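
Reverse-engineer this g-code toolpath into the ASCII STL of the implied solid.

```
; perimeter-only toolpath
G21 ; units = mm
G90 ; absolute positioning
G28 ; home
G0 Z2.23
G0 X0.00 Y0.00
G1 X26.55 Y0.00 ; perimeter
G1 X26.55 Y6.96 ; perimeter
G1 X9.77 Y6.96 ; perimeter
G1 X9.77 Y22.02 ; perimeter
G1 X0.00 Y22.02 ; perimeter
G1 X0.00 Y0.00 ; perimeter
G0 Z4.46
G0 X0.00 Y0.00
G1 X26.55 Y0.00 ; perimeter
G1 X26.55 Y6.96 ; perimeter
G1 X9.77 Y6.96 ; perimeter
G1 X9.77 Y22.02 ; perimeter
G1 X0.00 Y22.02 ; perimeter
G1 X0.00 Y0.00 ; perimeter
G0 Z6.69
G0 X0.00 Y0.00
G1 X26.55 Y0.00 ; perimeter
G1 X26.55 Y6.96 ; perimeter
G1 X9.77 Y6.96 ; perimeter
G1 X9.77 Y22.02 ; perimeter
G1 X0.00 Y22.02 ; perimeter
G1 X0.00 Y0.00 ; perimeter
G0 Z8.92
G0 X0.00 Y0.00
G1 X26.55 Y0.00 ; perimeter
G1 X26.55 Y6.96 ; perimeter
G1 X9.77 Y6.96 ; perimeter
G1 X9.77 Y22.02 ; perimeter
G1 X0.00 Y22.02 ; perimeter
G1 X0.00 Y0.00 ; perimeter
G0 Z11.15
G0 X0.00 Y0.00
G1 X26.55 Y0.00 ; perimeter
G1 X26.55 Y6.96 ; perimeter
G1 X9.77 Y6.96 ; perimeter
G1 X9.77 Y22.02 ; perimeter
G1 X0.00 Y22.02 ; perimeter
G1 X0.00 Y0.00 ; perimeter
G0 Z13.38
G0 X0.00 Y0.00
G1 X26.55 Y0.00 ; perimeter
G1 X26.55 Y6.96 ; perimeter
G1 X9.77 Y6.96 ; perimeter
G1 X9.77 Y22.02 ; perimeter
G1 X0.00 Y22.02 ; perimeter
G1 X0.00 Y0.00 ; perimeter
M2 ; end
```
solid part
  facet normal 0.0000 0.0000 -1.0000
    outer loop
      vertex 26.55 6.96 0.00
      vertex 26.55 0.00 0.00
      vertex 0.00 0.00 0.00
    endloop
  endfacet
  facet normal 0.0000 0.0000 -1.0000
    outer loop
      vertex 9.77 6.96 0.00
      vertex 26.55 6.96 0.00
      vertex 0.00 0.00 0.00
    endloop
  endfacet
  facet normal 0.0000 0.0000 -1.0000
    outer loop
      vertex 9.77 22.02 0.00
      vertex 9.77 6.96 0.00
      vertex 0.00 0.00 0.00
    endloop
  endfacet
  facet normal 0.0000 0.0000 -1.0000
    outer loop
      vertex 0.00 22.02 0.00
      vertex 9.77 22.02 0.00
      vertex 0.00 0.00 0.00
    endloop
  endfacet
  facet normal 0.0000 0.0000 1.0000
    outer loop
      vertex 0.00 0.00 13.38
      vertex 26.55 0.00 13.38
      vertex 26.55 6.96 13.38
    endloop
  endfacet
  facet normal 0.0000 0.0000 1.0000
    outer loop
      vertex 0.00 0.00 13.38
      vertex 26.55 6.96 13.38
      vertex 9.77 6.96 13.38
    endloop
  endfacet
  facet normal 0.0000 0.0000 1.0000
    outer loop
      vertex 0.00 0.00 13.38
      vertex 9.77 6.96 13.38
      vertex 9.77 22.02 13.38
    endloop
  endfacet
  facet normal 0.0000 0.0000 1.0000
    outer loop
      vertex 0.00 0.00 13.38
      vertex 9.77 22.02 13.38
      vertex 0.00 22.02 13.38
    endloop
  endfacet
  facet normal 0.0000 -1.0000 0.0000
    outer loop
      vertex 0.00 0.00 0.00
      vertex 26.55 0.00 0.00
      vertex 26.55 0.00 13.38
    endloop
  endfacet
  facet normal 0.0000 -1.0000 0.0000
    outer loop
      vertex 0.00 0.00 0.00
      vertex 26.55 0.00 13.38
      vertex 0.00 0.00 13.38
    endloop
  endfacet
  facet normal 1.0000 0.0000 0.0000
    outer loop
      vertex 26.55 0.00 0.00
      vertex 26.55 6.96 0.00
      vertex 26.55 6.96 13.38
    endloop
  endfacet
  facet normal 1.0000 0.0000 0.0000
    outer loop
      vertex 26.55 0.00 0.00
      vertex 26.55 6.96 13.38
      vertex 26.55 0.00 13.38
    endloop
  endfacet
  facet normal 0.0000 1.0000 0.0000
    outer loop
      vertex 26.55 6.96 0.00
      vertex 9.77 6.96 0.00
      vertex 9.77 6.96 13.38
    endloop
  endfacet
  facet normal 0.0000 1.0000 0.0000
    outer loop
      vertex 26.55 6.96 0.00
      vertex 9.77 6.96 13.38
      vertex 26.55 6.96 13.38
    endloop
  endfacet
  facet normal 1.0000 0.0000 0.0000
    outer loop
      vertex 9.77 6.96 0.00
      vertex 9.77 22.02 0.00
      vertex 9.77 22.02 13.38
    endloop
  endfacet
  facet normal 1.0000 0.0000 0.0000
    outer loop
      vertex 9.77 6.96 0.00
      vertex 9.77 22.02 13.38
      vertex 9.77 6.96 13.38
    endloop
  endfacet
  facet normal 0.0000 1.0000 0.0000
    outer loop
      vertex 9.77 22.02 0.00
      vertex 0.00 22.02 0.00
      vertex 0.00 22.02 13.38
    endloop
  endfacet
  facet normal 0.0000 1.0000 0.0000
    outer loop
      vertex 9.77 22.02 0.00
      vertex 0.00 22.02 13.38
      vertex 9.77 22.02 13.38
    endloop
  endfacet
  facet normal -1.0000 0.0000 0.0000
    outer loop
      vertex 0.00 22.02 0.00
      vertex 0.00 0.00 0.00
      vertex 0.00 0.00 13.38
    endloop
  endfacet
  facet normal -1.0000 0.0000 0.0000
    outer loop
      vertex 0.00 22.02 0.00
      vertex 0.00 0.00 13.38
      vertex 0.00 22.02 13.38
    endloop
  endfacet
endsolid part

The G0 Z moves step by Δz≈2.23 mm. Every layer's G1 loop is the same polygon, so the solid is a straight extrusion of it from z=0 to z≈13.4. Closing with flat bottom and top caps and triangulating gives 20 facets — an L-shaped prism: outer 26.6 × 22 mm, arm thicknesses ≈ 6.96 mm (horizontal) and 9.77 mm (vertical), extruded 13.4 mm in z.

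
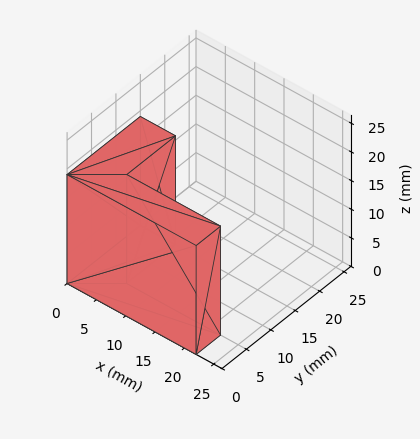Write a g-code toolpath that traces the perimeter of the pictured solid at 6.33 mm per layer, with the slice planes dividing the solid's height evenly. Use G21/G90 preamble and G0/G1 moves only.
Reading the render: the shape is an L-shaped prism: outer 22 × 15 mm, arm thicknesses ≈ 5 mm (horizontal) and 6 mm (vertical), extruded 19 mm in z (dimensions read to the nearest mm from the axis ticks). For the g-code, the solid's height is divided into equal slices at the stated Δz and each level perimeter traced with G1 moves after a G0 lift.

; perimeter-only toolpath
G21 ; units = mm
G90 ; absolute positioning
G28 ; home
; layer 1
G0 Z6.33
G0 X0.00 Y0.00
G1 X22.00 Y0.00
G1 X22.00 Y5.00
G1 X6.00 Y5.00
G1 X6.00 Y15.00
G1 X0.00 Y15.00
G1 X0.00 Y0.00
; layer 2
G0 Z12.67
G0 X0.00 Y0.00
G1 X22.00 Y0.00
G1 X22.00 Y5.00
G1 X6.00 Y5.00
G1 X6.00 Y15.00
G1 X0.00 Y15.00
G1 X0.00 Y0.00
; layer 3
G0 Z19.00
G0 X0.00 Y0.00
G1 X22.00 Y0.00
G1 X22.00 Y5.00
G1 X6.00 Y5.00
G1 X6.00 Y15.00
G1 X0.00 Y15.00
G1 X0.00 Y0.00
M2 ; end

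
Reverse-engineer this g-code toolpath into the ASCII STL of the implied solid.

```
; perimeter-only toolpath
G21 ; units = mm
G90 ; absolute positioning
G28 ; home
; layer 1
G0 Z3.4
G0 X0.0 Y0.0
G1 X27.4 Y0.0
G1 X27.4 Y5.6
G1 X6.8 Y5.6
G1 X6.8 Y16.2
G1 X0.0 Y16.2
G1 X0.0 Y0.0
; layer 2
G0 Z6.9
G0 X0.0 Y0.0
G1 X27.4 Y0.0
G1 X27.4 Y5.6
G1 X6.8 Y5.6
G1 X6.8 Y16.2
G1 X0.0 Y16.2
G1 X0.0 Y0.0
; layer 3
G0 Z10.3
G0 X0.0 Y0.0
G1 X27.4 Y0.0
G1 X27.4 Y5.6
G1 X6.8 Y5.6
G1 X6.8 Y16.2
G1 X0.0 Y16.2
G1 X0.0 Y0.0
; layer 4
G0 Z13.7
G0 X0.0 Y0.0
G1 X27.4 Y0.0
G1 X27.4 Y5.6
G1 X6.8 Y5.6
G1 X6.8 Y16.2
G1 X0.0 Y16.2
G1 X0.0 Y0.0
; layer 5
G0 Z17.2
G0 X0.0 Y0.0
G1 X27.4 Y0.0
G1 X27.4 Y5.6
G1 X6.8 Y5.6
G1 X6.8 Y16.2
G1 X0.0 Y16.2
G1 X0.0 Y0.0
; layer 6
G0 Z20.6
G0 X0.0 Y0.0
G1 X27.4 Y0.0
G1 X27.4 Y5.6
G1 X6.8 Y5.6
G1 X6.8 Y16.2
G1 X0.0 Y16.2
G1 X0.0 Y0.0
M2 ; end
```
solid part
  facet normal 0.0000 0.0000 -1.0000
    outer loop
      vertex 27.4 5.6 0.0
      vertex 27.4 0.0 0.0
      vertex 0.0 0.0 0.0
    endloop
  endfacet
  facet normal 0.0000 0.0000 -1.0000
    outer loop
      vertex 6.8 5.6 0.0
      vertex 27.4 5.6 0.0
      vertex 0.0 0.0 0.0
    endloop
  endfacet
  facet normal 0.0000 0.0000 -1.0000
    outer loop
      vertex 6.8 16.2 0.0
      vertex 6.8 5.6 0.0
      vertex 0.0 0.0 0.0
    endloop
  endfacet
  facet normal 0.0000 0.0000 -1.0000
    outer loop
      vertex 0.0 16.2 0.0
      vertex 6.8 16.2 0.0
      vertex 0.0 0.0 0.0
    endloop
  endfacet
  facet normal 0.0000 0.0000 1.0000
    outer loop
      vertex 0.0 0.0 20.6
      vertex 27.4 0.0 20.6
      vertex 27.4 5.6 20.6
    endloop
  endfacet
  facet normal 0.0000 0.0000 1.0000
    outer loop
      vertex 0.0 0.0 20.6
      vertex 27.4 5.6 20.6
      vertex 6.8 5.6 20.6
    endloop
  endfacet
  facet normal 0.0000 0.0000 1.0000
    outer loop
      vertex 0.0 0.0 20.6
      vertex 6.8 5.6 20.6
      vertex 6.8 16.2 20.6
    endloop
  endfacet
  facet normal 0.0000 0.0000 1.0000
    outer loop
      vertex 0.0 0.0 20.6
      vertex 6.8 16.2 20.6
      vertex 0.0 16.2 20.6
    endloop
  endfacet
  facet normal 0.0000 -1.0000 0.0000
    outer loop
      vertex 0.0 0.0 0.0
      vertex 27.4 0.0 0.0
      vertex 27.4 0.0 20.6
    endloop
  endfacet
  facet normal 0.0000 -1.0000 0.0000
    outer loop
      vertex 0.0 0.0 0.0
      vertex 27.4 0.0 20.6
      vertex 0.0 0.0 20.6
    endloop
  endfacet
  facet normal 1.0000 0.0000 0.0000
    outer loop
      vertex 27.4 0.0 0.0
      vertex 27.4 5.6 0.0
      vertex 27.4 5.6 20.6
    endloop
  endfacet
  facet normal 1.0000 0.0000 0.0000
    outer loop
      vertex 27.4 0.0 0.0
      vertex 27.4 5.6 20.6
      vertex 27.4 0.0 20.6
    endloop
  endfacet
  facet normal 0.0000 1.0000 0.0000
    outer loop
      vertex 27.4 5.6 0.0
      vertex 6.8 5.6 0.0
      vertex 6.8 5.6 20.6
    endloop
  endfacet
  facet normal 0.0000 1.0000 0.0000
    outer loop
      vertex 27.4 5.6 0.0
      vertex 6.8 5.6 20.6
      vertex 27.4 5.6 20.6
    endloop
  endfacet
  facet normal 1.0000 0.0000 0.0000
    outer loop
      vertex 6.8 5.6 0.0
      vertex 6.8 16.2 0.0
      vertex 6.8 16.2 20.6
    endloop
  endfacet
  facet normal 1.0000 0.0000 0.0000
    outer loop
      vertex 6.8 5.6 0.0
      vertex 6.8 16.2 20.6
      vertex 6.8 5.6 20.6
    endloop
  endfacet
  facet normal 0.0000 1.0000 0.0000
    outer loop
      vertex 6.8 16.2 0.0
      vertex 0.0 16.2 0.0
      vertex 0.0 16.2 20.6
    endloop
  endfacet
  facet normal 0.0000 1.0000 0.0000
    outer loop
      vertex 6.8 16.2 0.0
      vertex 0.0 16.2 20.6
      vertex 6.8 16.2 20.6
    endloop
  endfacet
  facet normal -1.0000 0.0000 0.0000
    outer loop
      vertex 0.0 16.2 0.0
      vertex 0.0 0.0 0.0
      vertex 0.0 0.0 20.6
    endloop
  endfacet
  facet normal -1.0000 0.0000 0.0000
    outer loop
      vertex 0.0 16.2 0.0
      vertex 0.0 0.0 20.6
      vertex 0.0 16.2 20.6
    endloop
  endfacet
endsolid part

The G0 Z moves step by Δz≈3.4 mm. Every layer's G1 loop is the same polygon, so the solid is a straight extrusion of it from z=0 to z≈20.6. Closing with flat bottom and top caps and triangulating gives 20 facets — an L-shaped prism: outer 27.4 × 16.2 mm, arm thicknesses ≈ 5.6 mm (horizontal) and 6.8 mm (vertical), extruded 20.6 mm in z.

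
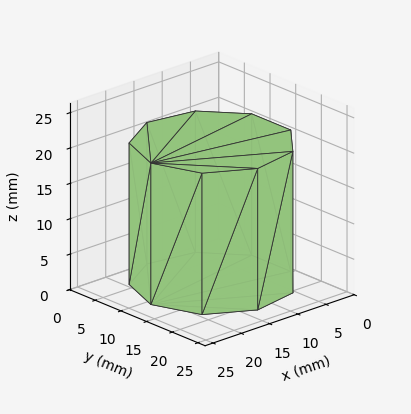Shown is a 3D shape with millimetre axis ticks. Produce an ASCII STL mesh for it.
Reading the render: the shape is a regular 9-sided prism (a cylinder approximated with 9 flat sides), circumscribed radius ≈ 11 mm, height ≈ 20 mm (dimensions read to the nearest mm from the axis ticks). For the STL, each face is triangulated and given an outward normal.

solid part
  facet normal 0.0000 0.0000 -1.0000
    outer loop
      vertex 12.9 21.8 0.0
      vertex 19.4 18.1 0.0
      vertex 22.0 11.0 0.0
    endloop
  endfacet
  facet normal 0.0000 0.0000 -1.0000
    outer loop
      vertex 5.5 20.5 0.0
      vertex 12.9 21.8 0.0
      vertex 22.0 11.0 0.0
    endloop
  endfacet
  facet normal 0.0000 0.0000 -1.0000
    outer loop
      vertex 0.7 14.8 0.0
      vertex 5.5 20.5 0.0
      vertex 22.0 11.0 0.0
    endloop
  endfacet
  facet normal 0.0000 0.0000 -1.0000
    outer loop
      vertex 0.7 7.2 0.0
      vertex 0.7 14.8 0.0
      vertex 22.0 11.0 0.0
    endloop
  endfacet
  facet normal 0.0000 0.0000 -1.0000
    outer loop
      vertex 5.5 1.5 0.0
      vertex 0.7 7.2 0.0
      vertex 22.0 11.0 0.0
    endloop
  endfacet
  facet normal 0.0000 0.0000 -1.0000
    outer loop
      vertex 12.9 0.2 0.0
      vertex 5.5 1.5 0.0
      vertex 22.0 11.0 0.0
    endloop
  endfacet
  facet normal 0.0000 0.0000 -1.0000
    outer loop
      vertex 19.4 3.9 0.0
      vertex 12.9 0.2 0.0
      vertex 22.0 11.0 0.0
    endloop
  endfacet
  facet normal 0.0000 0.0000 1.0000
    outer loop
      vertex 22.0 11.0 20.0
      vertex 19.4 18.1 20.0
      vertex 12.9 21.8 20.0
    endloop
  endfacet
  facet normal 0.0000 0.0000 1.0000
    outer loop
      vertex 22.0 11.0 20.0
      vertex 12.9 21.8 20.0
      vertex 5.5 20.5 20.0
    endloop
  endfacet
  facet normal 0.0000 0.0000 1.0000
    outer loop
      vertex 22.0 11.0 20.0
      vertex 5.5 20.5 20.0
      vertex 0.7 14.8 20.0
    endloop
  endfacet
  facet normal 0.0000 0.0000 1.0000
    outer loop
      vertex 22.0 11.0 20.0
      vertex 0.7 14.8 20.0
      vertex 0.7 7.2 20.0
    endloop
  endfacet
  facet normal 0.0000 0.0000 1.0000
    outer loop
      vertex 22.0 11.0 20.0
      vertex 0.7 7.2 20.0
      vertex 5.5 1.5 20.0
    endloop
  endfacet
  facet normal 0.0000 0.0000 1.0000
    outer loop
      vertex 22.0 11.0 20.0
      vertex 5.5 1.5 20.0
      vertex 12.9 0.2 20.0
    endloop
  endfacet
  facet normal 0.0000 0.0000 1.0000
    outer loop
      vertex 22.0 11.0 20.0
      vertex 12.9 0.2 20.0
      vertex 19.4 3.9 20.0
    endloop
  endfacet
  facet normal 0.9390 0.3439 0.0000
    outer loop
      vertex 22.0 11.0 0.0
      vertex 19.4 18.1 0.0
      vertex 19.4 18.1 20.0
    endloop
  endfacet
  facet normal 0.9390 0.3439 0.0000
    outer loop
      vertex 22.0 11.0 0.0
      vertex 19.4 18.1 20.0
      vertex 22.0 11.0 20.0
    endloop
  endfacet
  facet normal 0.4947 0.8691 0.0000
    outer loop
      vertex 19.4 18.1 0.0
      vertex 12.9 21.8 0.0
      vertex 12.9 21.8 20.0
    endloop
  endfacet
  facet normal 0.4947 0.8691 0.0000
    outer loop
      vertex 19.4 18.1 0.0
      vertex 12.9 21.8 20.0
      vertex 19.4 18.1 20.0
    endloop
  endfacet
  facet normal -0.1730 0.9849 0.0000
    outer loop
      vertex 12.9 21.8 0.0
      vertex 5.5 20.5 0.0
      vertex 5.5 20.5 20.0
    endloop
  endfacet
  facet normal -0.1730 0.9849 0.0000
    outer loop
      vertex 12.9 21.8 0.0
      vertex 5.5 20.5 20.0
      vertex 12.9 21.8 20.0
    endloop
  endfacet
  facet normal -0.7649 0.6441 0.0000
    outer loop
      vertex 5.5 20.5 0.0
      vertex 0.7 14.8 0.0
      vertex 0.7 14.8 20.0
    endloop
  endfacet
  facet normal -0.7649 0.6441 0.0000
    outer loop
      vertex 5.5 20.5 0.0
      vertex 0.7 14.8 20.0
      vertex 5.5 20.5 20.0
    endloop
  endfacet
  facet normal -1.0000 0.0000 0.0000
    outer loop
      vertex 0.7 14.8 0.0
      vertex 0.7 7.2 0.0
      vertex 0.7 7.2 20.0
    endloop
  endfacet
  facet normal -1.0000 0.0000 0.0000
    outer loop
      vertex 0.7 14.8 0.0
      vertex 0.7 7.2 20.0
      vertex 0.7 14.8 20.0
    endloop
  endfacet
  facet normal -0.7649 -0.6441 0.0000
    outer loop
      vertex 0.7 7.2 0.0
      vertex 5.5 1.5 0.0
      vertex 5.5 1.5 20.0
    endloop
  endfacet
  facet normal -0.7649 -0.6441 0.0000
    outer loop
      vertex 0.7 7.2 0.0
      vertex 5.5 1.5 20.0
      vertex 0.7 7.2 20.0
    endloop
  endfacet
  facet normal -0.1730 -0.9849 0.0000
    outer loop
      vertex 5.5 1.5 0.0
      vertex 12.9 0.2 0.0
      vertex 12.9 0.2 20.0
    endloop
  endfacet
  facet normal -0.1730 -0.9849 0.0000
    outer loop
      vertex 5.5 1.5 0.0
      vertex 12.9 0.2 20.0
      vertex 5.5 1.5 20.0
    endloop
  endfacet
  facet normal 0.4947 -0.8691 0.0000
    outer loop
      vertex 12.9 0.2 0.0
      vertex 19.4 3.9 0.0
      vertex 19.4 3.9 20.0
    endloop
  endfacet
  facet normal 0.4947 -0.8691 0.0000
    outer loop
      vertex 12.9 0.2 0.0
      vertex 19.4 3.9 20.0
      vertex 12.9 0.2 20.0
    endloop
  endfacet
  facet normal 0.9390 -0.3439 0.0000
    outer loop
      vertex 19.4 3.9 0.0
      vertex 22.0 11.0 0.0
      vertex 22.0 11.0 20.0
    endloop
  endfacet
  facet normal 0.9390 -0.3439 0.0000
    outer loop
      vertex 19.4 3.9 0.0
      vertex 22.0 11.0 20.0
      vertex 19.4 3.9 20.0
    endloop
  endfacet
endsolid part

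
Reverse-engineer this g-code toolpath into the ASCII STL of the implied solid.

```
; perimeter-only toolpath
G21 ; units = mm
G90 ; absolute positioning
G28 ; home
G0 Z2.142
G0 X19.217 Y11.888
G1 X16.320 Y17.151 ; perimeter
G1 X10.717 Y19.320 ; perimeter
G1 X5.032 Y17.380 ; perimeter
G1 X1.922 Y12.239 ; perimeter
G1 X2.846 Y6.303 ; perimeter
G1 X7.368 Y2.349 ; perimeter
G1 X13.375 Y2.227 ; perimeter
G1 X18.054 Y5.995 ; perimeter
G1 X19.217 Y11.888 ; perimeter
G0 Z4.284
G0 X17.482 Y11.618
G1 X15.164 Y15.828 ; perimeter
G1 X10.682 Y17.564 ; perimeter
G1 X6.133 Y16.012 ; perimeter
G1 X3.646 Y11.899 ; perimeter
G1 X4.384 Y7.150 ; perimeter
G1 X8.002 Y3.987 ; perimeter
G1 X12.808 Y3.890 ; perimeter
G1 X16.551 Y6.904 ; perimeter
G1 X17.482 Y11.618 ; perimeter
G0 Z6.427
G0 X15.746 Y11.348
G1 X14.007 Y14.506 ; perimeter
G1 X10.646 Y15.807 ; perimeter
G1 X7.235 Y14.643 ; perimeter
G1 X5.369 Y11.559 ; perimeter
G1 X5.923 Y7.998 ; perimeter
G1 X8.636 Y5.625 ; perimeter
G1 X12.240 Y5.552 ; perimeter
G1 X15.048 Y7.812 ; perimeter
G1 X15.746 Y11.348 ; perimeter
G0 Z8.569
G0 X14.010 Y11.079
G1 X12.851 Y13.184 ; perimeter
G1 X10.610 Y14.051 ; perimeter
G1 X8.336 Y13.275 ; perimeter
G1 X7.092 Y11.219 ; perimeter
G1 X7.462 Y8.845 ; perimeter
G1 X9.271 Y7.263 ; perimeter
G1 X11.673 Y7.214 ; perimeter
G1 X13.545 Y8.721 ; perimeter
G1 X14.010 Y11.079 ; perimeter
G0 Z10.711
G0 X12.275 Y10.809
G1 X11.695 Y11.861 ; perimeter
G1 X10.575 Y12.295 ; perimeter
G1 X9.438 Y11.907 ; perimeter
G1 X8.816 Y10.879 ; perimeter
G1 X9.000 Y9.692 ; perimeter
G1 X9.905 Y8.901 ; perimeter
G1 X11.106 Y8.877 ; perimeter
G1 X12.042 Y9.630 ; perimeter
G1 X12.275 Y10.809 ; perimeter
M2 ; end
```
solid part
  facet normal 0.0000 0.0000 -1.0000
    outer loop
      vertex 10.753 21.076 0.000
      vertex 17.476 18.473 0.000
      vertex 20.953 12.158 0.000
    endloop
  endfacet
  facet normal 0.0000 0.0000 -1.0000
    outer loop
      vertex 3.930 18.748 0.000
      vertex 10.753 21.076 0.000
      vertex 20.953 12.158 0.000
    endloop
  endfacet
  facet normal 0.0000 0.0000 -1.0000
    outer loop
      vertex 0.199 12.579 0.000
      vertex 3.930 18.748 0.000
      vertex 20.953 12.158 0.000
    endloop
  endfacet
  facet normal 0.0000 0.0000 -1.0000
    outer loop
      vertex 1.307 5.456 0.000
      vertex 0.199 12.579 0.000
      vertex 20.953 12.158 0.000
    endloop
  endfacet
  facet normal 0.0000 0.0000 -1.0000
    outer loop
      vertex 6.734 0.711 0.000
      vertex 1.307 5.456 0.000
      vertex 20.953 12.158 0.000
    endloop
  endfacet
  facet normal 0.0000 0.0000 -1.0000
    outer loop
      vertex 13.942 0.565 0.000
      vertex 6.734 0.711 0.000
      vertex 20.953 12.158 0.000
    endloop
  endfacet
  facet normal 0.0000 0.0000 -1.0000
    outer loop
      vertex 19.557 5.086 0.000
      vertex 13.942 0.565 0.000
      vertex 20.953 12.158 0.000
    endloop
  endfacet
  facet normal 0.6939 0.3821 0.6104
    outer loop
      vertex 20.953 12.158 0.000
      vertex 17.476 18.473 0.000
      vertex 10.539 10.539 12.853
    endloop
  endfacet
  facet normal 0.2860 0.7387 0.6104
    outer loop
      vertex 17.476 18.473 0.000
      vertex 10.753 21.076 0.000
      vertex 10.539 10.539 12.853
    endloop
  endfacet
  facet normal -0.2558 0.7497 0.6103
    outer loop
      vertex 10.753 21.076 0.000
      vertex 3.930 18.748 0.000
      vertex 10.539 10.539 12.853
    endloop
  endfacet
  facet normal -0.6778 0.4099 0.6103
    outer loop
      vertex 3.930 18.748 0.000
      vertex 0.199 12.579 0.000
      vertex 10.539 10.539 12.853
    endloop
  endfacet
  facet normal -0.7827 -0.1218 0.6104
    outer loop
      vertex 0.199 12.579 0.000
      vertex 1.307 5.456 0.000
      vertex 10.539 10.539 12.853
    endloop
  endfacet
  facet normal -0.5214 -0.5963 0.6103
    outer loop
      vertex 1.307 5.456 0.000
      vertex 6.734 0.711 0.000
      vertex 10.539 10.539 12.853
    endloop
  endfacet
  facet normal -0.0160 -0.7920 0.6103
    outer loop
      vertex 6.734 0.711 0.000
      vertex 13.942 0.565 0.000
      vertex 10.539 10.539 12.853
    endloop
  endfacet
  facet normal 0.4968 -0.6170 0.6103
    outer loop
      vertex 13.942 0.565 0.000
      vertex 19.557 5.086 0.000
      vertex 10.539 10.539 12.853
    endloop
  endfacet
  facet normal 0.7771 -0.1534 0.6103
    outer loop
      vertex 19.557 5.086 0.000
      vertex 20.953 12.158 0.000
      vertex 10.539 10.539 12.853
    endloop
  endfacet
endsolid part

The G0 Z moves step by Δz≈2.142 mm. The G1 loops shrink linearly with z, so the solid tapers from its base footprint up to z≈12.9. Closing with a flat bottom cap and the tapered top and triangulating gives 16 facets — a regular 9-sided pyramid, base circumscribed radius ≈ 10.5 mm, apex at z ≈ 12.9 mm.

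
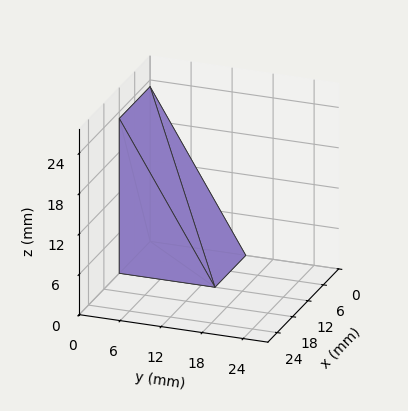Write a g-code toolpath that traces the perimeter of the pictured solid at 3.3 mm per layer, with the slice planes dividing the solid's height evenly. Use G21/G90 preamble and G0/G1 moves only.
Reading the render: the shape is a wedge (ramp): 12 × 14 mm base, rising to 23 mm along the y=0 edge and sloping linearly to z=0 at y=14 (dimensions read to the nearest mm from the axis ticks). For the g-code, the solid's height is divided into equal slices at the stated Δz and each level perimeter traced with G1 moves after a G0 lift.

; perimeter-only toolpath
G21 ; units = mm
G90 ; absolute positioning
G28 ; home
; layer 1
G0 Z3.3
G0 X0.0 Y0.0
G1 X12.0 Y0.0
G1 X12.0 Y12.0
G1 X0.0 Y12.0
G1 X0.0 Y0.0
; layer 2
G0 Z6.6
G0 X0.0 Y0.0
G1 X12.0 Y0.0
G1 X12.0 Y10.0
G1 X0.0 Y10.0
G1 X0.0 Y0.0
; layer 3
G0 Z9.9
G0 X0.0 Y0.0
G1 X12.0 Y0.0
G1 X12.0 Y8.0
G1 X0.0 Y8.0
G1 X0.0 Y0.0
; layer 4
G0 Z13.1
G0 X0.0 Y0.0
G1 X12.0 Y0.0
G1 X12.0 Y6.0
G1 X0.0 Y6.0
G1 X0.0 Y0.0
; layer 5
G0 Z16.4
G0 X0.0 Y0.0
G1 X12.0 Y0.0
G1 X12.0 Y4.0
G1 X0.0 Y4.0
G1 X0.0 Y0.0
; layer 6
G0 Z19.7
G0 X0.0 Y0.0
G1 X12.0 Y0.0
G1 X12.0 Y2.0
G1 X0.0 Y2.0
G1 X0.0 Y0.0
M2 ; end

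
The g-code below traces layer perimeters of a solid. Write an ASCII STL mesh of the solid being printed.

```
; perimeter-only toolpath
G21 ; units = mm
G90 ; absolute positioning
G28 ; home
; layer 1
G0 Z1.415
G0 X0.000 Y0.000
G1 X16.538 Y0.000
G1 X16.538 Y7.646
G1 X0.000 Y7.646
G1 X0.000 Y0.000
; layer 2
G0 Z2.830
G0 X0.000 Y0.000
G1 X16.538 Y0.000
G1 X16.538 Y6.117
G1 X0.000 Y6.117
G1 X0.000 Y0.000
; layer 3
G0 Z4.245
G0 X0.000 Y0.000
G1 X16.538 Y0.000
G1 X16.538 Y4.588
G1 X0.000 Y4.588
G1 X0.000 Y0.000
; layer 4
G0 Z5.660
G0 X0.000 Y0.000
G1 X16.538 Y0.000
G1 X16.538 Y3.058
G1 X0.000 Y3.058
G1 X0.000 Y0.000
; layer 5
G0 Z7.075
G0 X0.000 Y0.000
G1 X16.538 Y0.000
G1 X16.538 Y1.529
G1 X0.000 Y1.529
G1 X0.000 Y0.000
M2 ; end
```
solid part
  facet normal 0.0000 0.0000 -1.0000
    outer loop
      vertex 16.538 9.175 0.000
      vertex 16.538 0.000 0.000
      vertex 0.000 0.000 0.000
    endloop
  endfacet
  facet normal 0.0000 0.0000 -1.0000
    outer loop
      vertex 0.000 9.175 0.000
      vertex 16.538 9.175 0.000
      vertex 0.000 0.000 0.000
    endloop
  endfacet
  facet normal 0.0000 -1.0000 0.0000
    outer loop
      vertex 0.000 0.000 0.000
      vertex 16.538 0.000 0.000
      vertex 16.538 0.000 8.490
    endloop
  endfacet
  facet normal 0.0000 -1.0000 0.0000
    outer loop
      vertex 0.000 0.000 0.000
      vertex 16.538 0.000 8.490
      vertex 0.000 0.000 8.490
    endloop
  endfacet
  facet normal 0.0000 0.6792 0.7340
    outer loop
      vertex 0.000 0.000 8.490
      vertex 16.538 0.000 8.490
      vertex 16.538 9.175 0.000
    endloop
  endfacet
  facet normal 0.0000 0.6792 0.7340
    outer loop
      vertex 0.000 0.000 8.490
      vertex 16.538 9.175 0.000
      vertex 0.000 9.175 0.000
    endloop
  endfacet
  facet normal -1.0000 0.0000 0.0000
    outer loop
      vertex 0.000 0.000 8.490
      vertex 0.000 9.175 0.000
      vertex 0.000 0.000 0.000
    endloop
  endfacet
  facet normal 1.0000 0.0000 0.0000
    outer loop
      vertex 16.538 0.000 0.000
      vertex 16.538 9.175 0.000
      vertex 16.538 0.000 8.490
    endloop
  endfacet
endsolid part

The G0 Z moves step by Δz≈1.415 mm. The G1 loops shrink linearly with z, so the solid tapers from its base footprint up to z≈8.49. Closing with a flat bottom cap and the tapered top and triangulating gives 8 facets — a wedge (ramp): 16.5 × 9.18 mm base, rising to 8.49 mm along the y=0 edge and sloping linearly to z=0 at y=9.18.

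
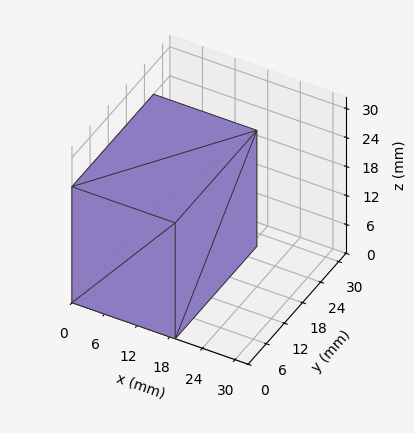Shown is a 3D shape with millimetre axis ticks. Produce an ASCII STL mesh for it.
Reading the render: the shape is a rectangular box, roughly 19 × 27 mm footprint and 24 mm tall (dimensions read to the nearest mm from the axis ticks). For the STL, each face is triangulated and given an outward normal.

solid part
  facet normal 0.0000 0.0000 -1.0000
    outer loop
      vertex 19.0 27.0 0.0
      vertex 19.0 0.0 0.0
      vertex 0.0 0.0 0.0
    endloop
  endfacet
  facet normal 0.0000 0.0000 -1.0000
    outer loop
      vertex 0.0 27.0 0.0
      vertex 19.0 27.0 0.0
      vertex 0.0 0.0 0.0
    endloop
  endfacet
  facet normal 0.0000 0.0000 1.0000
    outer loop
      vertex 0.0 0.0 24.0
      vertex 19.0 0.0 24.0
      vertex 19.0 27.0 24.0
    endloop
  endfacet
  facet normal 0.0000 0.0000 1.0000
    outer loop
      vertex 0.0 0.0 24.0
      vertex 19.0 27.0 24.0
      vertex 0.0 27.0 24.0
    endloop
  endfacet
  facet normal 0.0000 -1.0000 0.0000
    outer loop
      vertex 0.0 0.0 0.0
      vertex 19.0 0.0 0.0
      vertex 19.0 0.0 24.0
    endloop
  endfacet
  facet normal 0.0000 -1.0000 0.0000
    outer loop
      vertex 0.0 0.0 0.0
      vertex 19.0 0.0 24.0
      vertex 0.0 0.0 24.0
    endloop
  endfacet
  facet normal 0.0000 1.0000 0.0000
    outer loop
      vertex 19.0 27.0 24.0
      vertex 19.0 27.0 0.0
      vertex 0.0 27.0 0.0
    endloop
  endfacet
  facet normal 0.0000 1.0000 0.0000
    outer loop
      vertex 0.0 27.0 24.0
      vertex 19.0 27.0 24.0
      vertex 0.0 27.0 0.0
    endloop
  endfacet
  facet normal -1.0000 0.0000 0.0000
    outer loop
      vertex 0.0 27.0 24.0
      vertex 0.0 27.0 0.0
      vertex 0.0 0.0 0.0
    endloop
  endfacet
  facet normal -1.0000 0.0000 0.0000
    outer loop
      vertex 0.0 0.0 24.0
      vertex 0.0 27.0 24.0
      vertex 0.0 0.0 0.0
    endloop
  endfacet
  facet normal 1.0000 0.0000 0.0000
    outer loop
      vertex 19.0 0.0 0.0
      vertex 19.0 27.0 0.0
      vertex 19.0 27.0 24.0
    endloop
  endfacet
  facet normal 1.0000 0.0000 0.0000
    outer loop
      vertex 19.0 0.0 0.0
      vertex 19.0 27.0 24.0
      vertex 19.0 0.0 24.0
    endloop
  endfacet
endsolid part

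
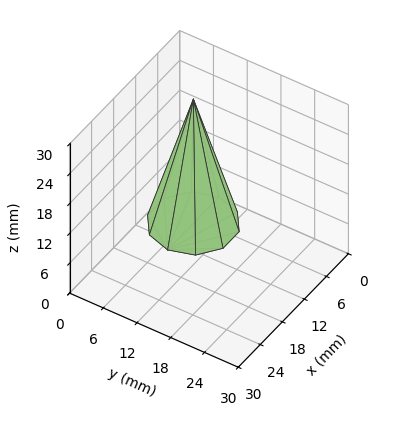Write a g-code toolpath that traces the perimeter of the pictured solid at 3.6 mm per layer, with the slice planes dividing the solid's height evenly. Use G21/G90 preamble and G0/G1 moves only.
Reading the render: the shape is a regular 10-sided pyramid, base circumscribed radius ≈ 7 mm, apex at z ≈ 25 mm (dimensions read to the nearest mm from the axis ticks). For the g-code, the solid's height is divided into equal slices at the stated Δz and each level perimeter traced with G1 moves after a G0 lift.

; perimeter-only toolpath
G21 ; units = mm
G90 ; absolute positioning
G28 ; home
; layer 1
G0 Z3.6
G0 X13.0 Y7.0
G1 X11.9 Y10.5
G1 X8.9 Y12.7
G1 X5.1 Y12.7
G1 X2.1 Y10.5
G1 X1.0 Y7.0
G1 X2.1 Y3.5
G1 X5.1 Y1.3
G1 X8.9 Y1.3
G1 X11.9 Y3.5
G1 X13.0 Y7.0
; layer 2
G0 Z7.1
G0 X12.0 Y7.0
G1 X11.1 Y9.9
G1 X8.6 Y11.8
G1 X5.4 Y11.8
G1 X2.9 Y9.9
G1 X2.0 Y7.0
G1 X2.9 Y4.1
G1 X5.4 Y2.2
G1 X8.6 Y2.2
G1 X11.1 Y4.1
G1 X12.0 Y7.0
; layer 3
G0 Z10.7
G0 X11.0 Y7.0
G1 X10.3 Y9.3
G1 X8.3 Y10.8
G1 X5.7 Y10.8
G1 X3.7 Y9.3
G1 X3.0 Y7.0
G1 X3.7 Y4.7
G1 X5.7 Y3.2
G1 X8.3 Y3.2
G1 X10.3 Y4.7
G1 X11.0 Y7.0
; layer 4
G0 Z14.3
G0 X10.0 Y7.0
G1 X9.4 Y8.8
G1 X7.9 Y9.9
G1 X6.1 Y9.9
G1 X4.6 Y8.8
G1 X4.0 Y7.0
G1 X4.6 Y5.2
G1 X6.1 Y4.1
G1 X7.9 Y4.1
G1 X9.4 Y5.2
G1 X10.0 Y7.0
; layer 5
G0 Z17.9
G0 X9.0 Y7.0
G1 X8.6 Y8.2
G1 X7.6 Y8.9
G1 X6.4 Y8.9
G1 X5.4 Y8.2
G1 X5.0 Y7.0
G1 X5.4 Y5.8
G1 X6.4 Y5.1
G1 X7.6 Y5.1
G1 X8.6 Y5.8
G1 X9.0 Y7.0
; layer 6
G0 Z21.4
G0 X8.0 Y7.0
G1 X7.8 Y7.6
G1 X7.3 Y8.0
G1 X6.7 Y8.0
G1 X6.2 Y7.6
G1 X6.0 Y7.0
G1 X6.2 Y6.4
G1 X6.7 Y6.0
G1 X7.3 Y6.0
G1 X7.8 Y6.4
G1 X8.0 Y7.0
M2 ; end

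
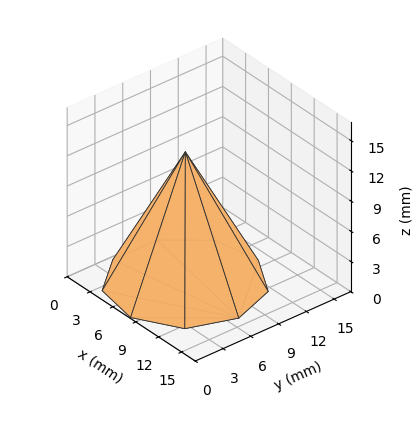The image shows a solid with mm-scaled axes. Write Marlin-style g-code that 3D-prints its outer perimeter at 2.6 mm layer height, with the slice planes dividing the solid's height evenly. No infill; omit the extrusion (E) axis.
Reading the render: the shape is a regular 9-sided pyramid, base circumscribed radius ≈ 7 mm, apex at z ≈ 13 mm (dimensions read to the nearest mm from the axis ticks). For the g-code, the solid's height is divided into equal slices at the stated Δz and each level perimeter traced with G1 moves after a G0 lift.

; perimeter-only toolpath
G21 ; units = mm
G90 ; absolute positioning
G28 ; home
; layer 1
G0 Z2.6
G0 X12.6 Y7.0
G1 X11.3 Y10.6
G1 X8.0 Y12.5
G1 X4.2 Y11.9
G1 X1.7 Y8.9
G1 X1.7 Y5.1
G1 X4.2 Y2.1
G1 X8.0 Y1.5
G1 X11.3 Y3.4
G1 X12.6 Y7.0
; layer 2
G0 Z5.2
G0 X11.2 Y7.0
G1 X10.2 Y9.7
G1 X7.7 Y11.1
G1 X4.9 Y10.7
G1 X3.0 Y8.4
G1 X3.0 Y5.6
G1 X4.9 Y3.3
G1 X7.7 Y2.9
G1 X10.2 Y4.3
G1 X11.2 Y7.0
; layer 3
G0 Z7.8
G0 X9.8 Y7.0
G1 X9.2 Y8.8
G1 X7.5 Y9.8
G1 X5.6 Y9.4
G1 X4.4 Y8.0
G1 X4.4 Y6.0
G1 X5.6 Y4.6
G1 X7.5 Y4.2
G1 X9.2 Y5.2
G1 X9.8 Y7.0
; layer 4
G0 Z10.4
G0 X8.4 Y7.0
G1 X8.1 Y7.9
G1 X7.2 Y8.4
G1 X6.3 Y8.2
G1 X5.7 Y7.5
G1 X5.7 Y6.5
G1 X6.3 Y5.8
G1 X7.2 Y5.6
G1 X8.1 Y6.1
G1 X8.4 Y7.0
M2 ; end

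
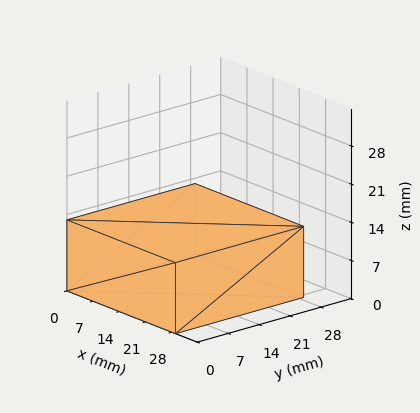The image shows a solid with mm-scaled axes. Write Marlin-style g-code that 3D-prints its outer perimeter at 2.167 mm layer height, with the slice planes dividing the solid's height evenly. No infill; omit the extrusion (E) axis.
Reading the render: the shape is a rectangular box, roughly 29 × 29 mm footprint and 13 mm tall (dimensions read to the nearest mm from the axis ticks). For the g-code, the solid's height is divided into equal slices at the stated Δz and each level perimeter traced with G1 moves after a G0 lift.

; perimeter-only toolpath
G21 ; units = mm
G90 ; absolute positioning
G28 ; home
; layer 1
G0 Z2.167
G0 X0.000 Y0.000
G1 X29.000 Y0.000
G1 X29.000 Y29.000
G1 X0.000 Y29.000
G1 X0.000 Y0.000
; layer 2
G0 Z4.333
G0 X0.000 Y0.000
G1 X29.000 Y0.000
G1 X29.000 Y29.000
G1 X0.000 Y29.000
G1 X0.000 Y0.000
; layer 3
G0 Z6.500
G0 X0.000 Y0.000
G1 X29.000 Y0.000
G1 X29.000 Y29.000
G1 X0.000 Y29.000
G1 X0.000 Y0.000
; layer 4
G0 Z8.667
G0 X0.000 Y0.000
G1 X29.000 Y0.000
G1 X29.000 Y29.000
G1 X0.000 Y29.000
G1 X0.000 Y0.000
; layer 5
G0 Z10.833
G0 X0.000 Y0.000
G1 X29.000 Y0.000
G1 X29.000 Y29.000
G1 X0.000 Y29.000
G1 X0.000 Y0.000
; layer 6
G0 Z13.000
G0 X0.000 Y0.000
G1 X29.000 Y0.000
G1 X29.000 Y29.000
G1 X0.000 Y29.000
G1 X0.000 Y0.000
M2 ; end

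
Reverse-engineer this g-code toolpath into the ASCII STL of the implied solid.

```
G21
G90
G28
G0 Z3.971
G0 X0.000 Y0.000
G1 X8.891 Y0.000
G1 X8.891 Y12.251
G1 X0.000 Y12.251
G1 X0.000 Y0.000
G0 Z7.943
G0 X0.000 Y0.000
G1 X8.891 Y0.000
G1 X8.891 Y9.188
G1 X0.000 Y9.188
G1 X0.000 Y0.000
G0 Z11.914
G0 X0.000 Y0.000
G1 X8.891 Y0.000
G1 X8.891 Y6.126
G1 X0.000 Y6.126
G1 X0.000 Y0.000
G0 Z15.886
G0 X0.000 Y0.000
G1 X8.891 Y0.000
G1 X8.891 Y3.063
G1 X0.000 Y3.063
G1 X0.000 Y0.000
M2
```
solid part
  facet normal 0.0000 0.0000 -1.0000
    outer loop
      vertex 8.891 15.314 0.000
      vertex 8.891 0.000 0.000
      vertex 0.000 0.000 0.000
    endloop
  endfacet
  facet normal 0.0000 0.0000 -1.0000
    outer loop
      vertex 0.000 15.314 0.000
      vertex 8.891 15.314 0.000
      vertex 0.000 0.000 0.000
    endloop
  endfacet
  facet normal 0.0000 -1.0000 0.0000
    outer loop
      vertex 0.000 0.000 0.000
      vertex 8.891 0.000 0.000
      vertex 8.891 0.000 19.857
    endloop
  endfacet
  facet normal 0.0000 -1.0000 0.0000
    outer loop
      vertex 0.000 0.000 0.000
      vertex 8.891 0.000 19.857
      vertex 0.000 0.000 19.857
    endloop
  endfacet
  facet normal 0.0000 0.7919 0.6107
    outer loop
      vertex 0.000 0.000 19.857
      vertex 8.891 0.000 19.857
      vertex 8.891 15.314 0.000
    endloop
  endfacet
  facet normal 0.0000 0.7919 0.6107
    outer loop
      vertex 0.000 0.000 19.857
      vertex 8.891 15.314 0.000
      vertex 0.000 15.314 0.000
    endloop
  endfacet
  facet normal -1.0000 0.0000 0.0000
    outer loop
      vertex 0.000 0.000 19.857
      vertex 0.000 15.314 0.000
      vertex 0.000 0.000 0.000
    endloop
  endfacet
  facet normal 1.0000 0.0000 0.0000
    outer loop
      vertex 8.891 0.000 0.000
      vertex 8.891 15.314 0.000
      vertex 8.891 0.000 19.857
    endloop
  endfacet
endsolid part

The G0 Z moves step by Δz≈3.971 mm. The G1 loops shrink linearly with z, so the solid tapers from its base footprint up to z≈19.9. Closing with a flat bottom cap and the tapered top and triangulating gives 8 facets — a wedge (ramp): 8.89 × 15.3 mm base, rising to 19.9 mm along the y=0 edge and sloping linearly to z=0 at y=15.3.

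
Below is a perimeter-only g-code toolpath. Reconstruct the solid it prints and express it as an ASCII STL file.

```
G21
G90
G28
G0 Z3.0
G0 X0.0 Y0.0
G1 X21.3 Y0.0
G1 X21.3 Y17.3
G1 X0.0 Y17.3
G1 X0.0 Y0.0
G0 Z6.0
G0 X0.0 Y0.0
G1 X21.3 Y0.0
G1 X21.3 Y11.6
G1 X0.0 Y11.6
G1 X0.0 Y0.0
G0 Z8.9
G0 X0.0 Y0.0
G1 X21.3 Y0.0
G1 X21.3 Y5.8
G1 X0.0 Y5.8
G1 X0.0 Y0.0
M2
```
solid part
  facet normal 0.0000 0.0000 -1.0000
    outer loop
      vertex 21.3 23.1 0.0
      vertex 21.3 0.0 0.0
      vertex 0.0 0.0 0.0
    endloop
  endfacet
  facet normal 0.0000 0.0000 -1.0000
    outer loop
      vertex 0.0 23.1 0.0
      vertex 21.3 23.1 0.0
      vertex 0.0 0.0 0.0
    endloop
  endfacet
  facet normal 0.0000 -1.0000 0.0000
    outer loop
      vertex 0.0 0.0 0.0
      vertex 21.3 0.0 0.0
      vertex 21.3 0.0 11.9
    endloop
  endfacet
  facet normal 0.0000 -1.0000 0.0000
    outer loop
      vertex 0.0 0.0 0.0
      vertex 21.3 0.0 11.9
      vertex 0.0 0.0 11.9
    endloop
  endfacet
  facet normal 0.0000 0.4580 0.8890
    outer loop
      vertex 0.0 0.0 11.9
      vertex 21.3 0.0 11.9
      vertex 21.3 23.1 0.0
    endloop
  endfacet
  facet normal 0.0000 0.4580 0.8890
    outer loop
      vertex 0.0 0.0 11.9
      vertex 21.3 23.1 0.0
      vertex 0.0 23.1 0.0
    endloop
  endfacet
  facet normal -1.0000 0.0000 0.0000
    outer loop
      vertex 0.0 0.0 11.9
      vertex 0.0 23.1 0.0
      vertex 0.0 0.0 0.0
    endloop
  endfacet
  facet normal 1.0000 0.0000 0.0000
    outer loop
      vertex 21.3 0.0 0.0
      vertex 21.3 23.1 0.0
      vertex 21.3 0.0 11.9
    endloop
  endfacet
endsolid part

The G0 Z moves step by Δz≈3.0 mm. The G1 loops shrink linearly with z, so the solid tapers from its base footprint up to z≈11.9. Closing with a flat bottom cap and the tapered top and triangulating gives 8 facets — a wedge (ramp): 21.3 × 23.1 mm base, rising to 11.9 mm along the y=0 edge and sloping linearly to z=0 at y=23.1.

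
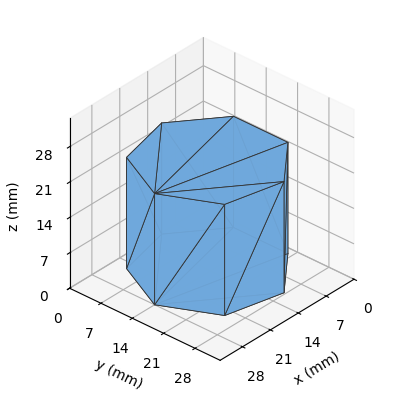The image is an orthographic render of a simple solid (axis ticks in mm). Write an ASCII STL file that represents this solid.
Reading the render: the shape is a regular 7-sided prism (a cylinder approximated with 7 flat sides), circumscribed radius ≈ 14 mm, height ≈ 22 mm (dimensions read to the nearest mm from the axis ticks). For the STL, each face is triangulated and given an outward normal.

solid part
  facet normal 0.0000 0.0000 -1.0000
    outer loop
      vertex 10.885 27.649 0.000
      vertex 22.729 24.946 0.000
      vertex 28.000 14.000 0.000
    endloop
  endfacet
  facet normal 0.0000 0.0000 -1.0000
    outer loop
      vertex 1.386 20.074 0.000
      vertex 10.885 27.649 0.000
      vertex 28.000 14.000 0.000
    endloop
  endfacet
  facet normal 0.0000 0.0000 -1.0000
    outer loop
      vertex 1.386 7.926 0.000
      vertex 1.386 20.074 0.000
      vertex 28.000 14.000 0.000
    endloop
  endfacet
  facet normal 0.0000 0.0000 -1.0000
    outer loop
      vertex 10.885 0.351 0.000
      vertex 1.386 7.926 0.000
      vertex 28.000 14.000 0.000
    endloop
  endfacet
  facet normal 0.0000 0.0000 -1.0000
    outer loop
      vertex 22.729 3.054 0.000
      vertex 10.885 0.351 0.000
      vertex 28.000 14.000 0.000
    endloop
  endfacet
  facet normal 0.0000 0.0000 1.0000
    outer loop
      vertex 28.000 14.000 22.000
      vertex 22.729 24.946 22.000
      vertex 10.885 27.649 22.000
    endloop
  endfacet
  facet normal 0.0000 0.0000 1.0000
    outer loop
      vertex 28.000 14.000 22.000
      vertex 10.885 27.649 22.000
      vertex 1.386 20.074 22.000
    endloop
  endfacet
  facet normal 0.0000 0.0000 1.0000
    outer loop
      vertex 28.000 14.000 22.000
      vertex 1.386 20.074 22.000
      vertex 1.386 7.926 22.000
    endloop
  endfacet
  facet normal 0.0000 0.0000 1.0000
    outer loop
      vertex 28.000 14.000 22.000
      vertex 1.386 7.926 22.000
      vertex 10.885 0.351 22.000
    endloop
  endfacet
  facet normal 0.0000 0.0000 1.0000
    outer loop
      vertex 28.000 14.000 22.000
      vertex 10.885 0.351 22.000
      vertex 22.729 3.054 22.000
    endloop
  endfacet
  facet normal 0.9010 0.4339 0.0000
    outer loop
      vertex 28.000 14.000 0.000
      vertex 22.729 24.946 0.000
      vertex 22.729 24.946 22.000
    endloop
  endfacet
  facet normal 0.9010 0.4339 0.0000
    outer loop
      vertex 28.000 14.000 0.000
      vertex 22.729 24.946 22.000
      vertex 28.000 14.000 22.000
    endloop
  endfacet
  facet normal 0.2225 0.9749 0.0000
    outer loop
      vertex 22.729 24.946 0.000
      vertex 10.885 27.649 0.000
      vertex 10.885 27.649 22.000
    endloop
  endfacet
  facet normal 0.2225 0.9749 0.0000
    outer loop
      vertex 22.729 24.946 0.000
      vertex 10.885 27.649 22.000
      vertex 22.729 24.946 22.000
    endloop
  endfacet
  facet normal -0.6235 0.7818 0.0000
    outer loop
      vertex 10.885 27.649 0.000
      vertex 1.386 20.074 0.000
      vertex 1.386 20.074 22.000
    endloop
  endfacet
  facet normal -0.6235 0.7818 0.0000
    outer loop
      vertex 10.885 27.649 0.000
      vertex 1.386 20.074 22.000
      vertex 10.885 27.649 22.000
    endloop
  endfacet
  facet normal -1.0000 0.0000 0.0000
    outer loop
      vertex 1.386 20.074 0.000
      vertex 1.386 7.926 0.000
      vertex 1.386 7.926 22.000
    endloop
  endfacet
  facet normal -1.0000 0.0000 0.0000
    outer loop
      vertex 1.386 20.074 0.000
      vertex 1.386 7.926 22.000
      vertex 1.386 20.074 22.000
    endloop
  endfacet
  facet normal -0.6235 -0.7818 0.0000
    outer loop
      vertex 1.386 7.926 0.000
      vertex 10.885 0.351 0.000
      vertex 10.885 0.351 22.000
    endloop
  endfacet
  facet normal -0.6235 -0.7818 0.0000
    outer loop
      vertex 1.386 7.926 0.000
      vertex 10.885 0.351 22.000
      vertex 1.386 7.926 22.000
    endloop
  endfacet
  facet normal 0.2225 -0.9749 0.0000
    outer loop
      vertex 10.885 0.351 0.000
      vertex 22.729 3.054 0.000
      vertex 22.729 3.054 22.000
    endloop
  endfacet
  facet normal 0.2225 -0.9749 0.0000
    outer loop
      vertex 10.885 0.351 0.000
      vertex 22.729 3.054 22.000
      vertex 10.885 0.351 22.000
    endloop
  endfacet
  facet normal 0.9010 -0.4339 0.0000
    outer loop
      vertex 22.729 3.054 0.000
      vertex 28.000 14.000 0.000
      vertex 28.000 14.000 22.000
    endloop
  endfacet
  facet normal 0.9010 -0.4339 0.0000
    outer loop
      vertex 22.729 3.054 0.000
      vertex 28.000 14.000 22.000
      vertex 22.729 3.054 22.000
    endloop
  endfacet
endsolid part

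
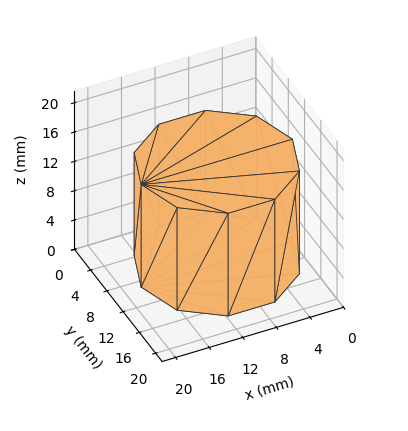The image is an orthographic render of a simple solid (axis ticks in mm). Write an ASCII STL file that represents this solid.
Reading the render: the shape is a regular 10-sided prism (a cylinder approximated with 10 flat sides), circumscribed radius ≈ 9 mm, height ≈ 14 mm (dimensions read to the nearest mm from the axis ticks). For the STL, each face is triangulated and given an outward normal.

solid part
  facet normal 0.0000 0.0000 -1.0000
    outer loop
      vertex 11.781 17.560 0.000
      vertex 16.281 14.290 0.000
      vertex 18.000 9.000 0.000
    endloop
  endfacet
  facet normal 0.0000 0.0000 -1.0000
    outer loop
      vertex 6.219 17.560 0.000
      vertex 11.781 17.560 0.000
      vertex 18.000 9.000 0.000
    endloop
  endfacet
  facet normal 0.0000 0.0000 -1.0000
    outer loop
      vertex 1.719 14.290 0.000
      vertex 6.219 17.560 0.000
      vertex 18.000 9.000 0.000
    endloop
  endfacet
  facet normal 0.0000 0.0000 -1.0000
    outer loop
      vertex 0.000 9.000 0.000
      vertex 1.719 14.290 0.000
      vertex 18.000 9.000 0.000
    endloop
  endfacet
  facet normal 0.0000 0.0000 -1.0000
    outer loop
      vertex 1.719 3.710 0.000
      vertex 0.000 9.000 0.000
      vertex 18.000 9.000 0.000
    endloop
  endfacet
  facet normal 0.0000 0.0000 -1.0000
    outer loop
      vertex 6.219 0.440 0.000
      vertex 1.719 3.710 0.000
      vertex 18.000 9.000 0.000
    endloop
  endfacet
  facet normal 0.0000 0.0000 -1.0000
    outer loop
      vertex 11.781 0.440 0.000
      vertex 6.219 0.440 0.000
      vertex 18.000 9.000 0.000
    endloop
  endfacet
  facet normal 0.0000 0.0000 -1.0000
    outer loop
      vertex 16.281 3.710 0.000
      vertex 11.781 0.440 0.000
      vertex 18.000 9.000 0.000
    endloop
  endfacet
  facet normal 0.0000 0.0000 1.0000
    outer loop
      vertex 18.000 9.000 14.000
      vertex 16.281 14.290 14.000
      vertex 11.781 17.560 14.000
    endloop
  endfacet
  facet normal 0.0000 0.0000 1.0000
    outer loop
      vertex 18.000 9.000 14.000
      vertex 11.781 17.560 14.000
      vertex 6.219 17.560 14.000
    endloop
  endfacet
  facet normal 0.0000 0.0000 1.0000
    outer loop
      vertex 18.000 9.000 14.000
      vertex 6.219 17.560 14.000
      vertex 1.719 14.290 14.000
    endloop
  endfacet
  facet normal 0.0000 0.0000 1.0000
    outer loop
      vertex 18.000 9.000 14.000
      vertex 1.719 14.290 14.000
      vertex 0.000 9.000 14.000
    endloop
  endfacet
  facet normal 0.0000 0.0000 1.0000
    outer loop
      vertex 18.000 9.000 14.000
      vertex 0.000 9.000 14.000
      vertex 1.719 3.710 14.000
    endloop
  endfacet
  facet normal 0.0000 0.0000 1.0000
    outer loop
      vertex 18.000 9.000 14.000
      vertex 1.719 3.710 14.000
      vertex 6.219 0.440 14.000
    endloop
  endfacet
  facet normal 0.0000 0.0000 1.0000
    outer loop
      vertex 18.000 9.000 14.000
      vertex 6.219 0.440 14.000
      vertex 11.781 0.440 14.000
    endloop
  endfacet
  facet normal 0.0000 0.0000 1.0000
    outer loop
      vertex 18.000 9.000 14.000
      vertex 11.781 0.440 14.000
      vertex 16.281 3.710 14.000
    endloop
  endfacet
  facet normal 0.9510 0.3090 0.0000
    outer loop
      vertex 18.000 9.000 0.000
      vertex 16.281 14.290 0.000
      vertex 16.281 14.290 14.000
    endloop
  endfacet
  facet normal 0.9510 0.3090 0.0000
    outer loop
      vertex 18.000 9.000 0.000
      vertex 16.281 14.290 14.000
      vertex 18.000 9.000 14.000
    endloop
  endfacet
  facet normal 0.5879 0.8090 0.0000
    outer loop
      vertex 16.281 14.290 0.000
      vertex 11.781 17.560 0.000
      vertex 11.781 17.560 14.000
    endloop
  endfacet
  facet normal 0.5879 0.8090 0.0000
    outer loop
      vertex 16.281 14.290 0.000
      vertex 11.781 17.560 14.000
      vertex 16.281 14.290 14.000
    endloop
  endfacet
  facet normal 0.0000 1.0000 0.0000
    outer loop
      vertex 11.781 17.560 0.000
      vertex 6.219 17.560 0.000
      vertex 6.219 17.560 14.000
    endloop
  endfacet
  facet normal 0.0000 1.0000 0.0000
    outer loop
      vertex 11.781 17.560 0.000
      vertex 6.219 17.560 14.000
      vertex 11.781 17.560 14.000
    endloop
  endfacet
  facet normal -0.5879 0.8090 0.0000
    outer loop
      vertex 6.219 17.560 0.000
      vertex 1.719 14.290 0.000
      vertex 1.719 14.290 14.000
    endloop
  endfacet
  facet normal -0.5879 0.8090 0.0000
    outer loop
      vertex 6.219 17.560 0.000
      vertex 1.719 14.290 14.000
      vertex 6.219 17.560 14.000
    endloop
  endfacet
  facet normal -0.9510 0.3090 0.0000
    outer loop
      vertex 1.719 14.290 0.000
      vertex 0.000 9.000 0.000
      vertex 0.000 9.000 14.000
    endloop
  endfacet
  facet normal -0.9510 0.3090 0.0000
    outer loop
      vertex 1.719 14.290 0.000
      vertex 0.000 9.000 14.000
      vertex 1.719 14.290 14.000
    endloop
  endfacet
  facet normal -0.9510 -0.3090 0.0000
    outer loop
      vertex 0.000 9.000 0.000
      vertex 1.719 3.710 0.000
      vertex 1.719 3.710 14.000
    endloop
  endfacet
  facet normal -0.9510 -0.3090 0.0000
    outer loop
      vertex 0.000 9.000 0.000
      vertex 1.719 3.710 14.000
      vertex 0.000 9.000 14.000
    endloop
  endfacet
  facet normal -0.5879 -0.8090 0.0000
    outer loop
      vertex 1.719 3.710 0.000
      vertex 6.219 0.440 0.000
      vertex 6.219 0.440 14.000
    endloop
  endfacet
  facet normal -0.5879 -0.8090 0.0000
    outer loop
      vertex 1.719 3.710 0.000
      vertex 6.219 0.440 14.000
      vertex 1.719 3.710 14.000
    endloop
  endfacet
  facet normal 0.0000 -1.0000 0.0000
    outer loop
      vertex 6.219 0.440 0.000
      vertex 11.781 0.440 0.000
      vertex 11.781 0.440 14.000
    endloop
  endfacet
  facet normal 0.0000 -1.0000 0.0000
    outer loop
      vertex 6.219 0.440 0.000
      vertex 11.781 0.440 14.000
      vertex 6.219 0.440 14.000
    endloop
  endfacet
  facet normal 0.5879 -0.8090 0.0000
    outer loop
      vertex 11.781 0.440 0.000
      vertex 16.281 3.710 0.000
      vertex 16.281 3.710 14.000
    endloop
  endfacet
  facet normal 0.5879 -0.8090 0.0000
    outer loop
      vertex 11.781 0.440 0.000
      vertex 16.281 3.710 14.000
      vertex 11.781 0.440 14.000
    endloop
  endfacet
  facet normal 0.9510 -0.3090 0.0000
    outer loop
      vertex 16.281 3.710 0.000
      vertex 18.000 9.000 0.000
      vertex 18.000 9.000 14.000
    endloop
  endfacet
  facet normal 0.9510 -0.3090 0.0000
    outer loop
      vertex 16.281 3.710 0.000
      vertex 18.000 9.000 14.000
      vertex 16.281 3.710 14.000
    endloop
  endfacet
endsolid part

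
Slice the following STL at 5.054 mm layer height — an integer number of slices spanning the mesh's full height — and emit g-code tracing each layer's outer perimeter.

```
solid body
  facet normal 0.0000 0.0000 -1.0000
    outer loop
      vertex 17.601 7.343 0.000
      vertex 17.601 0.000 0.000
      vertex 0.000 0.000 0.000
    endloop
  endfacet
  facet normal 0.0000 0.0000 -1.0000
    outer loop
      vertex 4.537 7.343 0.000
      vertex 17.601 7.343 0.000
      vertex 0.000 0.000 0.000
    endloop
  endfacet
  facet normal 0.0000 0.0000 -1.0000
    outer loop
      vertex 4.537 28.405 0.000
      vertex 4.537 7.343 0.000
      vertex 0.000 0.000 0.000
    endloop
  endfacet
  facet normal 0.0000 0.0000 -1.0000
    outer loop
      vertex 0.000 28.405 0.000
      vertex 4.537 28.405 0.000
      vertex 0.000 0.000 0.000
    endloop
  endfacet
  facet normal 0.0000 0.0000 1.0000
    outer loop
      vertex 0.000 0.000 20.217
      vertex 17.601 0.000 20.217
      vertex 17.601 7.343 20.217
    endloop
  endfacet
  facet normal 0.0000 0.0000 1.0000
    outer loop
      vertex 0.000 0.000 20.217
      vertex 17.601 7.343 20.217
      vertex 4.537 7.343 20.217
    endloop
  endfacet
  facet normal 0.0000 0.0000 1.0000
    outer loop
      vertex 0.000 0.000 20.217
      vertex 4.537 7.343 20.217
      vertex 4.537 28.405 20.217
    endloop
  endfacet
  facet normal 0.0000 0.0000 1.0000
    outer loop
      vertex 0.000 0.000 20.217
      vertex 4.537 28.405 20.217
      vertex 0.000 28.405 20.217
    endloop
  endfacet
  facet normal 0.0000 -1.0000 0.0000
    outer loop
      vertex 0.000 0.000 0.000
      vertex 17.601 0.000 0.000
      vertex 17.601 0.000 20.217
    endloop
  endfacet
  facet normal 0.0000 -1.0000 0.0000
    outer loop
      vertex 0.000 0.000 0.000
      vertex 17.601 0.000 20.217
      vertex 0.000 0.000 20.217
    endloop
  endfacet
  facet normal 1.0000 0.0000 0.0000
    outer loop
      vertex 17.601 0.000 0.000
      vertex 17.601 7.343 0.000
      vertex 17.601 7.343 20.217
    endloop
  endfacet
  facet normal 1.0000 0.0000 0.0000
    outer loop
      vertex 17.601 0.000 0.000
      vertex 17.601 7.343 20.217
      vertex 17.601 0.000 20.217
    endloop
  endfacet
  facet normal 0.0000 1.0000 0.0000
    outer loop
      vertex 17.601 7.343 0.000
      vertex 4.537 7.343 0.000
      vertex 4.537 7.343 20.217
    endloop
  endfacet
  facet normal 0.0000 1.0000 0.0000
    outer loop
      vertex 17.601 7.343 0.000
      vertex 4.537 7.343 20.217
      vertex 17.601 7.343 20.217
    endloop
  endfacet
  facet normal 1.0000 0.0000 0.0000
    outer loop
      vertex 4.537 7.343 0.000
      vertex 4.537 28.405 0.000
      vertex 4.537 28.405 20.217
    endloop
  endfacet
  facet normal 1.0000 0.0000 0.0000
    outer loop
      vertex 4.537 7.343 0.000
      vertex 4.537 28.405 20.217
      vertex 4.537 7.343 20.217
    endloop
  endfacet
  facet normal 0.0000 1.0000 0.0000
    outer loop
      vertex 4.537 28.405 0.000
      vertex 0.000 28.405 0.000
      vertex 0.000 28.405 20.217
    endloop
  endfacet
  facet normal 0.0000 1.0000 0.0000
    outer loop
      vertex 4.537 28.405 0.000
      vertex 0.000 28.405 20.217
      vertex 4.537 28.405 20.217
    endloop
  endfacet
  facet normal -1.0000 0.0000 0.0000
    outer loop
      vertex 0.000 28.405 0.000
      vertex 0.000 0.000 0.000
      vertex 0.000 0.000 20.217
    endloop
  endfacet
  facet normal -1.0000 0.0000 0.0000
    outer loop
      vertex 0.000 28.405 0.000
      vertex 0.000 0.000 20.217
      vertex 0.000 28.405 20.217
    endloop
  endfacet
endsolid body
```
; perimeter-only toolpath
G21 ; units = mm
G90 ; absolute positioning
G28 ; home
; layer 1
G0 Z5.054
G0 X0.000 Y0.000
G1 X17.601 Y0.000
G1 X17.601 Y7.343
G1 X4.537 Y7.343
G1 X4.537 Y28.405
G1 X0.000 Y28.405
G1 X0.000 Y0.000
; layer 2
G0 Z10.108
G0 X0.000 Y0.000
G1 X17.601 Y0.000
G1 X17.601 Y7.343
G1 X4.537 Y7.343
G1 X4.537 Y28.405
G1 X0.000 Y28.405
G1 X0.000 Y0.000
; layer 3
G0 Z15.163
G0 X0.000 Y0.000
G1 X17.601 Y0.000
G1 X17.601 Y7.343
G1 X4.537 Y7.343
G1 X4.537 Y28.405
G1 X0.000 Y28.405
G1 X0.000 Y0.000
; layer 4
G0 Z20.217
G0 X0.000 Y0.000
G1 X17.601 Y0.000
G1 X17.601 Y7.343
G1 X4.537 Y7.343
G1 X4.537 Y28.405
G1 X0.000 Y28.405
G1 X0.000 Y0.000
M2 ; end

The solid is an L-shaped prism: outer 17.6 × 28.4 mm, arm thicknesses ≈ 7.34 mm (horizontal) and 4.54 mm (vertical), extruded 20.2 mm in z. Slicing at Δz = 5.054 mm — 4 equal slices spanning the solid's height, so layer i sits at z = i·h/4 — gives 4 non-empty perimeters. Each is a 6-segment closed polygon; G0 lifts to the layer z and rapids to the start vertex, then G1 traces the edges.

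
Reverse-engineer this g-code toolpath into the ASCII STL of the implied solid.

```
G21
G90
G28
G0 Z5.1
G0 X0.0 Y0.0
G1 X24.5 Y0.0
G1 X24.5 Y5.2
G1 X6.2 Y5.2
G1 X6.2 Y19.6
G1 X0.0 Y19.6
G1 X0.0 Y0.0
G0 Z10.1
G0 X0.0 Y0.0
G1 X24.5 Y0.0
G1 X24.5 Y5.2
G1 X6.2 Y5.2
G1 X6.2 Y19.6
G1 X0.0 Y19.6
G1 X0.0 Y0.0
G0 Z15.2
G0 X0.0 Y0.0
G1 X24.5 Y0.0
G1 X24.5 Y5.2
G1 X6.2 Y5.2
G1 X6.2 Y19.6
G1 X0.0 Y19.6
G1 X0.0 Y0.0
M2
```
solid part
  facet normal 0.0000 0.0000 -1.0000
    outer loop
      vertex 24.5 5.2 0.0
      vertex 24.5 0.0 0.0
      vertex 0.0 0.0 0.0
    endloop
  endfacet
  facet normal 0.0000 0.0000 -1.0000
    outer loop
      vertex 6.2 5.2 0.0
      vertex 24.5 5.2 0.0
      vertex 0.0 0.0 0.0
    endloop
  endfacet
  facet normal 0.0000 0.0000 -1.0000
    outer loop
      vertex 6.2 19.6 0.0
      vertex 6.2 5.2 0.0
      vertex 0.0 0.0 0.0
    endloop
  endfacet
  facet normal 0.0000 0.0000 -1.0000
    outer loop
      vertex 0.0 19.6 0.0
      vertex 6.2 19.6 0.0
      vertex 0.0 0.0 0.0
    endloop
  endfacet
  facet normal 0.0000 0.0000 1.0000
    outer loop
      vertex 0.0 0.0 15.2
      vertex 24.5 0.0 15.2
      vertex 24.5 5.2 15.2
    endloop
  endfacet
  facet normal 0.0000 0.0000 1.0000
    outer loop
      vertex 0.0 0.0 15.2
      vertex 24.5 5.2 15.2
      vertex 6.2 5.2 15.2
    endloop
  endfacet
  facet normal 0.0000 0.0000 1.0000
    outer loop
      vertex 0.0 0.0 15.2
      vertex 6.2 5.2 15.2
      vertex 6.2 19.6 15.2
    endloop
  endfacet
  facet normal 0.0000 0.0000 1.0000
    outer loop
      vertex 0.0 0.0 15.2
      vertex 6.2 19.6 15.2
      vertex 0.0 19.6 15.2
    endloop
  endfacet
  facet normal 0.0000 -1.0000 0.0000
    outer loop
      vertex 0.0 0.0 0.0
      vertex 24.5 0.0 0.0
      vertex 24.5 0.0 15.2
    endloop
  endfacet
  facet normal 0.0000 -1.0000 0.0000
    outer loop
      vertex 0.0 0.0 0.0
      vertex 24.5 0.0 15.2
      vertex 0.0 0.0 15.2
    endloop
  endfacet
  facet normal 1.0000 0.0000 0.0000
    outer loop
      vertex 24.5 0.0 0.0
      vertex 24.5 5.2 0.0
      vertex 24.5 5.2 15.2
    endloop
  endfacet
  facet normal 1.0000 0.0000 0.0000
    outer loop
      vertex 24.5 0.0 0.0
      vertex 24.5 5.2 15.2
      vertex 24.5 0.0 15.2
    endloop
  endfacet
  facet normal 0.0000 1.0000 0.0000
    outer loop
      vertex 24.5 5.2 0.0
      vertex 6.2 5.2 0.0
      vertex 6.2 5.2 15.2
    endloop
  endfacet
  facet normal 0.0000 1.0000 0.0000
    outer loop
      vertex 24.5 5.2 0.0
      vertex 6.2 5.2 15.2
      vertex 24.5 5.2 15.2
    endloop
  endfacet
  facet normal 1.0000 0.0000 0.0000
    outer loop
      vertex 6.2 5.2 0.0
      vertex 6.2 19.6 0.0
      vertex 6.2 19.6 15.2
    endloop
  endfacet
  facet normal 1.0000 0.0000 0.0000
    outer loop
      vertex 6.2 5.2 0.0
      vertex 6.2 19.6 15.2
      vertex 6.2 5.2 15.2
    endloop
  endfacet
  facet normal 0.0000 1.0000 0.0000
    outer loop
      vertex 6.2 19.6 0.0
      vertex 0.0 19.6 0.0
      vertex 0.0 19.6 15.2
    endloop
  endfacet
  facet normal 0.0000 1.0000 0.0000
    outer loop
      vertex 6.2 19.6 0.0
      vertex 0.0 19.6 15.2
      vertex 6.2 19.6 15.2
    endloop
  endfacet
  facet normal -1.0000 0.0000 0.0000
    outer loop
      vertex 0.0 19.6 0.0
      vertex 0.0 0.0 0.0
      vertex 0.0 0.0 15.2
    endloop
  endfacet
  facet normal -1.0000 0.0000 0.0000
    outer loop
      vertex 0.0 19.6 0.0
      vertex 0.0 0.0 15.2
      vertex 0.0 19.6 15.2
    endloop
  endfacet
endsolid part

The G0 Z moves step by Δz≈5.1 mm. Every layer's G1 loop is the same polygon, so the solid is a straight extrusion of it from z=0 to z≈15.2. Closing with flat bottom and top caps and triangulating gives 20 facets — an L-shaped prism: outer 24.5 × 19.6 mm, arm thicknesses ≈ 5.2 mm (horizontal) and 6.2 mm (vertical), extruded 15.2 mm in z.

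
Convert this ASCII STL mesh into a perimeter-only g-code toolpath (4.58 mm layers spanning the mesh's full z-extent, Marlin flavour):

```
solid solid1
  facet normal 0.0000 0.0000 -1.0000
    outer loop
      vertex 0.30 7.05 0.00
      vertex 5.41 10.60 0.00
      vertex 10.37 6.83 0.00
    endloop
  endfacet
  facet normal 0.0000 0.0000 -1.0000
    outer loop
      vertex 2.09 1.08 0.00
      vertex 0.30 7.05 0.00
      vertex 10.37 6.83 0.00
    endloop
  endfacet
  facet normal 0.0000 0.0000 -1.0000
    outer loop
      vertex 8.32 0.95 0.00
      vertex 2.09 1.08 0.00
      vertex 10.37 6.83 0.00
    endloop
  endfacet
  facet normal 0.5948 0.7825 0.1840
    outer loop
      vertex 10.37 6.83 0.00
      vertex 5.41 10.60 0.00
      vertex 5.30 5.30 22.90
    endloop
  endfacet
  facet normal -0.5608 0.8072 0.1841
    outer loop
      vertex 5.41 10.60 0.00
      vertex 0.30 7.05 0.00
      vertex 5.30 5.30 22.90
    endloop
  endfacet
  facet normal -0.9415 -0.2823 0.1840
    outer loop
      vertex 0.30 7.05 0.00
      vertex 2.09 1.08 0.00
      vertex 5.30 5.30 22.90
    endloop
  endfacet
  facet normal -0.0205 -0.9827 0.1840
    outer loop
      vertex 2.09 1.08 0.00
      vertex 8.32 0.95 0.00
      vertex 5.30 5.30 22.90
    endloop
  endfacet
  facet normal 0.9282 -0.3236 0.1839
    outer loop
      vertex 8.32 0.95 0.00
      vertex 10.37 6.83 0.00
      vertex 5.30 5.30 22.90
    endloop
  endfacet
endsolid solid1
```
; perimeter-only toolpath
G21 ; units = mm
G90 ; absolute positioning
G28 ; home
; layer 1
G0 Z4.58
G0 X9.36 Y6.52
G1 X5.39 Y9.54
G1 X1.30 Y6.70
G1 X2.73 Y1.92
G1 X7.72 Y1.82
G1 X9.36 Y6.52
; layer 2
G0 Z9.16
G0 X8.34 Y6.22
G1 X5.37 Y8.48
G1 X2.30 Y6.35
G1 X3.37 Y2.77
G1 X7.11 Y2.69
G1 X8.34 Y6.22
; layer 3
G0 Z13.74
G0 X7.33 Y5.91
G1 X5.34 Y7.42
G1 X3.30 Y6.00
G1 X4.02 Y3.61
G1 X6.51 Y3.56
G1 X7.33 Y5.91
; layer 4
G0 Z18.32
G0 X6.31 Y5.61
G1 X5.32 Y6.36
G1 X4.30 Y5.65
G1 X4.66 Y4.46
G1 X5.90 Y4.43
G1 X6.31 Y5.61
M2 ; end

The solid is a regular 5-sided pyramid, base circumscribed radius ≈ 5.3 mm, apex at z ≈ 22.9 mm. Slicing at Δz = 4.58 mm — 5 equal slices spanning the solid's height, so layer i sits at z = i·h/5 — gives 4 non-empty perimeters. Each is a 5-segment closed polygon; G0 lifts to the layer z and rapids to the start vertex, then G1 traces the edges. The cross-section shrinks linearly with z (the slice at the apex is degenerate and omitted).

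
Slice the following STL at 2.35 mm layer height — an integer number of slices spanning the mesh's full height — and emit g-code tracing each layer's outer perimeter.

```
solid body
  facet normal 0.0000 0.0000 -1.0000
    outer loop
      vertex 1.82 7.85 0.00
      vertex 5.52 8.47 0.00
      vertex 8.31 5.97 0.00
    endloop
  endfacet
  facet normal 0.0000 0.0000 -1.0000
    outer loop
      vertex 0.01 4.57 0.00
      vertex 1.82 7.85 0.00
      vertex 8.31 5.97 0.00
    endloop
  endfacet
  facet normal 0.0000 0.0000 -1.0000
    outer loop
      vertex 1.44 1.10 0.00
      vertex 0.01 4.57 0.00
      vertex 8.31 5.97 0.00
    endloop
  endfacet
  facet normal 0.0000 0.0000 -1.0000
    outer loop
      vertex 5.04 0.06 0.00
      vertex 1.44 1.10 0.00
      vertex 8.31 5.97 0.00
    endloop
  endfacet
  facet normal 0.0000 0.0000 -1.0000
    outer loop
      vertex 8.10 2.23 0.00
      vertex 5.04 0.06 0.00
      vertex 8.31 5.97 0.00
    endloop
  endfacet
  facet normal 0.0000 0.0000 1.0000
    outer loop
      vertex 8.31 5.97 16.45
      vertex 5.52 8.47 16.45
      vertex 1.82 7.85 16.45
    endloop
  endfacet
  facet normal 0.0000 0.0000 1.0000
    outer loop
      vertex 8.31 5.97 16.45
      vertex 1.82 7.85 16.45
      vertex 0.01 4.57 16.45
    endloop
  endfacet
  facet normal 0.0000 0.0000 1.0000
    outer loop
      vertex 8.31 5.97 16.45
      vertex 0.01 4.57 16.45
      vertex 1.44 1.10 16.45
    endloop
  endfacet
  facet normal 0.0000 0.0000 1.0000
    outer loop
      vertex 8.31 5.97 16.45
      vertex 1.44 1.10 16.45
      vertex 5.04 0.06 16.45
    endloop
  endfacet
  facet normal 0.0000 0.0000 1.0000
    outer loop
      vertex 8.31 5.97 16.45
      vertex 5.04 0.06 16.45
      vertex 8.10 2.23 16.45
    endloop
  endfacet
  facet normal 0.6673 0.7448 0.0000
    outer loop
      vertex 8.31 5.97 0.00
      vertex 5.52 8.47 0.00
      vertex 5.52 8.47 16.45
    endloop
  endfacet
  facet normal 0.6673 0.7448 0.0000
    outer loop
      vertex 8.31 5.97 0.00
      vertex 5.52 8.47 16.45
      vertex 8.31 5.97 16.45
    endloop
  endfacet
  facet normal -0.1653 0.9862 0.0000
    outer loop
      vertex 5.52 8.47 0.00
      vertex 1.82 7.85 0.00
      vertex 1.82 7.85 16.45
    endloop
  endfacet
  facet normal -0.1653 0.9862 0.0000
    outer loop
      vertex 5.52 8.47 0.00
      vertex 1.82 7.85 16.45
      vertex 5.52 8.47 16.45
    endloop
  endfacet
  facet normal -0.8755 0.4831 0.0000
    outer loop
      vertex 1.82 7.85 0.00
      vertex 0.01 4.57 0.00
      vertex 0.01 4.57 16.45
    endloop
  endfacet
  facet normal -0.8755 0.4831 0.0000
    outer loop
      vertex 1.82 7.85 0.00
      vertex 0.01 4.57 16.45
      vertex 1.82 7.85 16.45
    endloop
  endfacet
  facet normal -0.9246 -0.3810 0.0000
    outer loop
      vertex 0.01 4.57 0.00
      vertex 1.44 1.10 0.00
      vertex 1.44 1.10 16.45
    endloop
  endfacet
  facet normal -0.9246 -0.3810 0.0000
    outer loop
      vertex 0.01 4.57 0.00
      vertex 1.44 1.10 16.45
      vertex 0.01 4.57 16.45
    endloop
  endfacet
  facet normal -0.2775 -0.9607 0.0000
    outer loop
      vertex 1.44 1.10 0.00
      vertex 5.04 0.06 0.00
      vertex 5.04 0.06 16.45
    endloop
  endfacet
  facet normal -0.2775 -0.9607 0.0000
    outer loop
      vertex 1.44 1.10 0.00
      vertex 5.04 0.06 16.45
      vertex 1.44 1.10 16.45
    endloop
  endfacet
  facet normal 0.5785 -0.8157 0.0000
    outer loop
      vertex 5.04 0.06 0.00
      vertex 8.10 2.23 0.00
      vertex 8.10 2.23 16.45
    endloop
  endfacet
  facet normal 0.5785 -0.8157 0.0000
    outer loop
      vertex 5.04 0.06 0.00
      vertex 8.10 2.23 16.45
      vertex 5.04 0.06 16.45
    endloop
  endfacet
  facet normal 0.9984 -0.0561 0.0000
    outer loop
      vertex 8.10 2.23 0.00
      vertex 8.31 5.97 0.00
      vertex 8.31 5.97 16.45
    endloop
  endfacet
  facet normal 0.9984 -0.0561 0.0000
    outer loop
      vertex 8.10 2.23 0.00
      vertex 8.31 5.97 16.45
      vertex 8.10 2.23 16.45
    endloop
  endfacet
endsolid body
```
; perimeter-only toolpath
G21 ; units = mm
G90 ; absolute positioning
G28 ; home
; layer 1
G0 Z2.35
G0 X8.31 Y5.97
G1 X5.52 Y8.47
G1 X1.82 Y7.85
G1 X0.01 Y4.57
G1 X1.44 Y1.10
G1 X5.04 Y0.06
G1 X8.10 Y2.23
G1 X8.31 Y5.97
; layer 2
G0 Z4.70
G0 X8.31 Y5.97
G1 X5.52 Y8.47
G1 X1.82 Y7.85
G1 X0.01 Y4.57
G1 X1.44 Y1.10
G1 X5.04 Y0.06
G1 X8.10 Y2.23
G1 X8.31 Y5.97
; layer 3
G0 Z7.05
G0 X8.31 Y5.97
G1 X5.52 Y8.47
G1 X1.82 Y7.85
G1 X0.01 Y4.57
G1 X1.44 Y1.10
G1 X5.04 Y0.06
G1 X8.10 Y2.23
G1 X8.31 Y5.97
; layer 4
G0 Z9.40
G0 X8.31 Y5.97
G1 X5.52 Y8.47
G1 X1.82 Y7.85
G1 X0.01 Y4.57
G1 X1.44 Y1.10
G1 X5.04 Y0.06
G1 X8.10 Y2.23
G1 X8.31 Y5.97
; layer 5
G0 Z11.75
G0 X8.31 Y5.97
G1 X5.52 Y8.47
G1 X1.82 Y7.85
G1 X0.01 Y4.57
G1 X1.44 Y1.10
G1 X5.04 Y0.06
G1 X8.10 Y2.23
G1 X8.31 Y5.97
; layer 6
G0 Z14.10
G0 X8.31 Y5.97
G1 X5.52 Y8.47
G1 X1.82 Y7.85
G1 X0.01 Y4.57
G1 X1.44 Y1.10
G1 X5.04 Y0.06
G1 X8.10 Y2.23
G1 X8.31 Y5.97
; layer 7
G0 Z16.45
G0 X8.31 Y5.97
G1 X5.52 Y8.47
G1 X1.82 Y7.85
G1 X0.01 Y4.57
G1 X1.44 Y1.10
G1 X5.04 Y0.06
G1 X8.10 Y2.23
G1 X8.31 Y5.97
M2 ; end

The solid is a regular 7-sided prism (a cylinder approximated with 7 flat sides), circumscribed radius ≈ 4.32 mm, height ≈ 16.4 mm. Slicing at Δz = 2.35 mm — 7 equal slices spanning the solid's height, so layer i sits at z = i·h/7 — gives 7 non-empty perimeters. Each is a 7-segment closed polygon; G0 lifts to the layer z and rapids to the start vertex, then G1 traces the edges.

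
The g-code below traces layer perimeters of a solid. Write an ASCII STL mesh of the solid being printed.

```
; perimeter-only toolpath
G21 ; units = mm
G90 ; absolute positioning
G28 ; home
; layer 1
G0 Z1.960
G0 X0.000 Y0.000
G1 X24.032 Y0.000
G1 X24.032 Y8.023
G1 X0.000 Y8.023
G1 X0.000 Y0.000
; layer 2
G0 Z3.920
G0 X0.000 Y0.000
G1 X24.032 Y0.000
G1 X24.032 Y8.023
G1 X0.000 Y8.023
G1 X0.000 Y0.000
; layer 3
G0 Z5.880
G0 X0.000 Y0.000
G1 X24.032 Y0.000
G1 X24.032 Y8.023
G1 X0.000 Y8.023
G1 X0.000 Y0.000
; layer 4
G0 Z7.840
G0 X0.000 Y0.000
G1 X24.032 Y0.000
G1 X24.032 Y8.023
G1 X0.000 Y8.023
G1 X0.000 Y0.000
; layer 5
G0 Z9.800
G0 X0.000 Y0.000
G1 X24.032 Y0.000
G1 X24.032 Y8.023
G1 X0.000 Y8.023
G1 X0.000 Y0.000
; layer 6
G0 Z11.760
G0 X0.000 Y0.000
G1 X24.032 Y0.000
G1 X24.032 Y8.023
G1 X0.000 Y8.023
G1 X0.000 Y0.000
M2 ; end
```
solid part
  facet normal 0.0000 0.0000 -1.0000
    outer loop
      vertex 24.032 8.023 0.000
      vertex 24.032 0.000 0.000
      vertex 0.000 0.000 0.000
    endloop
  endfacet
  facet normal 0.0000 0.0000 -1.0000
    outer loop
      vertex 0.000 8.023 0.000
      vertex 24.032 8.023 0.000
      vertex 0.000 0.000 0.000
    endloop
  endfacet
  facet normal 0.0000 0.0000 1.0000
    outer loop
      vertex 0.000 0.000 11.760
      vertex 24.032 0.000 11.760
      vertex 24.032 8.023 11.760
    endloop
  endfacet
  facet normal 0.0000 0.0000 1.0000
    outer loop
      vertex 0.000 0.000 11.760
      vertex 24.032 8.023 11.760
      vertex 0.000 8.023 11.760
    endloop
  endfacet
  facet normal 0.0000 -1.0000 0.0000
    outer loop
      vertex 0.000 0.000 0.000
      vertex 24.032 0.000 0.000
      vertex 24.032 0.000 11.760
    endloop
  endfacet
  facet normal 0.0000 -1.0000 0.0000
    outer loop
      vertex 0.000 0.000 0.000
      vertex 24.032 0.000 11.760
      vertex 0.000 0.000 11.760
    endloop
  endfacet
  facet normal 0.0000 1.0000 0.0000
    outer loop
      vertex 24.032 8.023 11.760
      vertex 24.032 8.023 0.000
      vertex 0.000 8.023 0.000
    endloop
  endfacet
  facet normal 0.0000 1.0000 0.0000
    outer loop
      vertex 0.000 8.023 11.760
      vertex 24.032 8.023 11.760
      vertex 0.000 8.023 0.000
    endloop
  endfacet
  facet normal -1.0000 0.0000 0.0000
    outer loop
      vertex 0.000 8.023 11.760
      vertex 0.000 8.023 0.000
      vertex 0.000 0.000 0.000
    endloop
  endfacet
  facet normal -1.0000 0.0000 0.0000
    outer loop
      vertex 0.000 0.000 11.760
      vertex 0.000 8.023 11.760
      vertex 0.000 0.000 0.000
    endloop
  endfacet
  facet normal 1.0000 0.0000 0.0000
    outer loop
      vertex 24.032 0.000 0.000
      vertex 24.032 8.023 0.000
      vertex 24.032 8.023 11.760
    endloop
  endfacet
  facet normal 1.0000 0.0000 0.0000
    outer loop
      vertex 24.032 0.000 0.000
      vertex 24.032 8.023 11.760
      vertex 24.032 0.000 11.760
    endloop
  endfacet
endsolid part

The G0 Z moves step by Δz≈1.960 mm. Every layer's G1 loop is the same polygon, so the solid is a straight extrusion of it from z=0 to z≈11.8. Closing with flat bottom and top caps and triangulating gives 12 facets — a rectangular box, roughly 24 × 8.02 mm footprint and 11.8 mm tall.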